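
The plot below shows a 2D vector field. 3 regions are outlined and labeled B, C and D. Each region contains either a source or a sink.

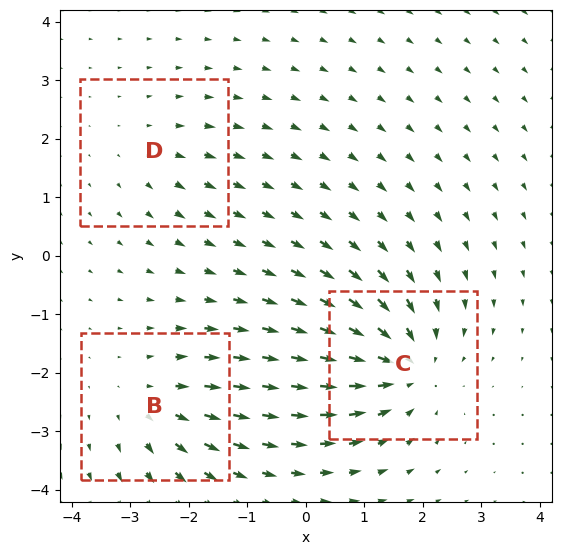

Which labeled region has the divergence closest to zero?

Divergence at each region's feature centre — B: about +3, C: about -5, D: about +2. Region D is closest to zero.

D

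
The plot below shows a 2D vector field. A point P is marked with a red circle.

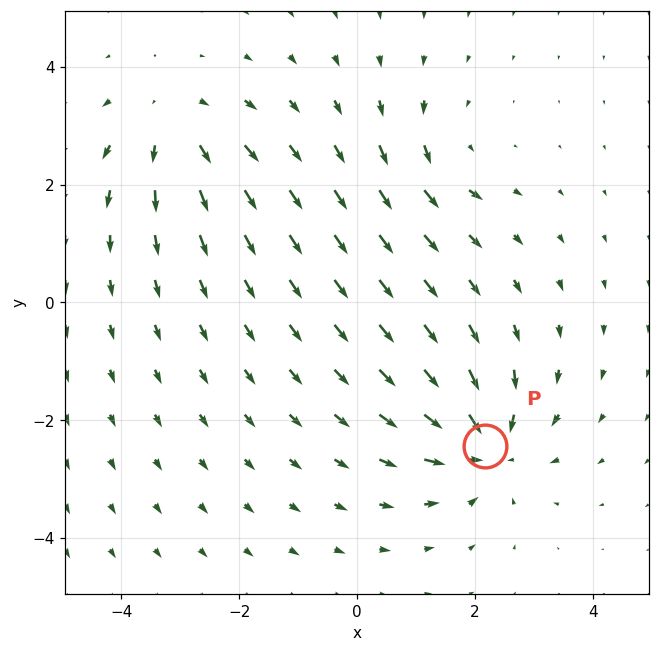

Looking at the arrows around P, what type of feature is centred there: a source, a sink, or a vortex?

sink

At P (2.2, -2.4) the arrows converge inward. Divergence about -5, curl ≈0 — negative divergence with near-zero curl is a sink.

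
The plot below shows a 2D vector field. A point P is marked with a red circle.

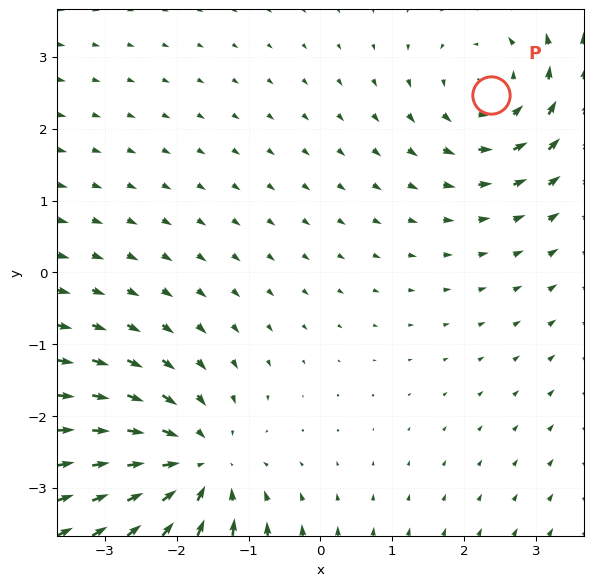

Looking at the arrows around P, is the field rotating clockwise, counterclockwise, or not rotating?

Near P at (2.4, 2.5) the arrows circulate counterclockwise. The curl (z-component) there is about +3; positive curl means counterclockwise rotation.

counterclockwise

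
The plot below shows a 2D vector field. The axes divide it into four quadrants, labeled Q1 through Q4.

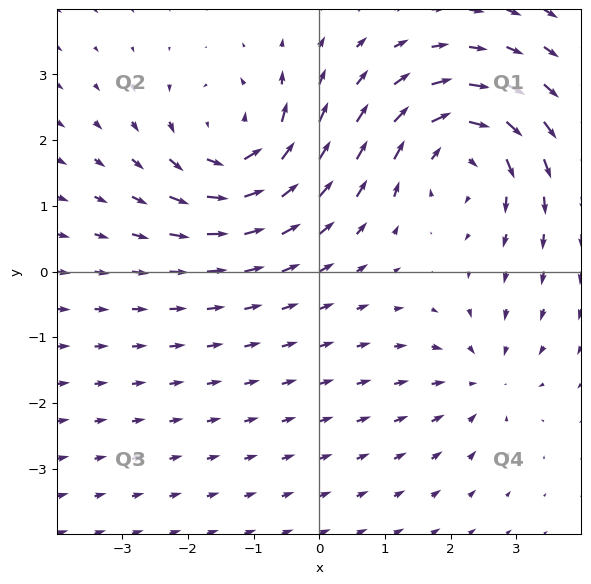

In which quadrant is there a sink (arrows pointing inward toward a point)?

The sink sits at approximately (2.5, -1.6), which lies in quadrant Q4. The divergence there is about -3, negative as expected for a sink.

Q4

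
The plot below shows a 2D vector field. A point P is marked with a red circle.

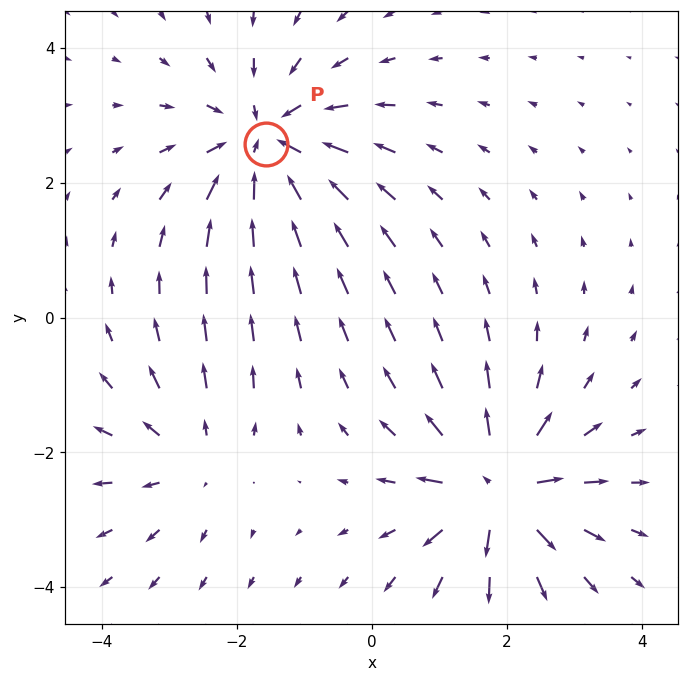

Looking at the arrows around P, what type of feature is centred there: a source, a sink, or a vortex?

sink

At P (-1.6, 2.6) the arrows converge inward. Divergence about -5, curl ≈0 — negative divergence with near-zero curl is a sink.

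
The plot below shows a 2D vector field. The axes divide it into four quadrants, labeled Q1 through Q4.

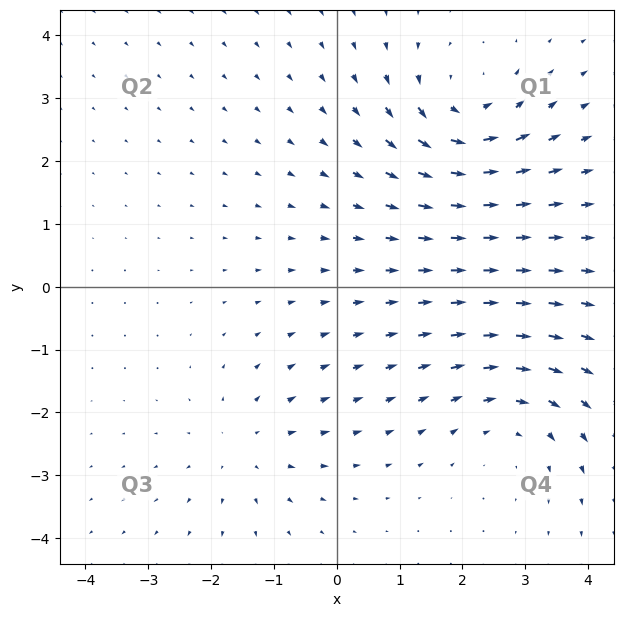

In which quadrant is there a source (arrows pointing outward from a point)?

Q3

The source sits at approximately (-1.4, -2.5), which lies in quadrant Q3. The divergence there is about +2, positive as expected for a source.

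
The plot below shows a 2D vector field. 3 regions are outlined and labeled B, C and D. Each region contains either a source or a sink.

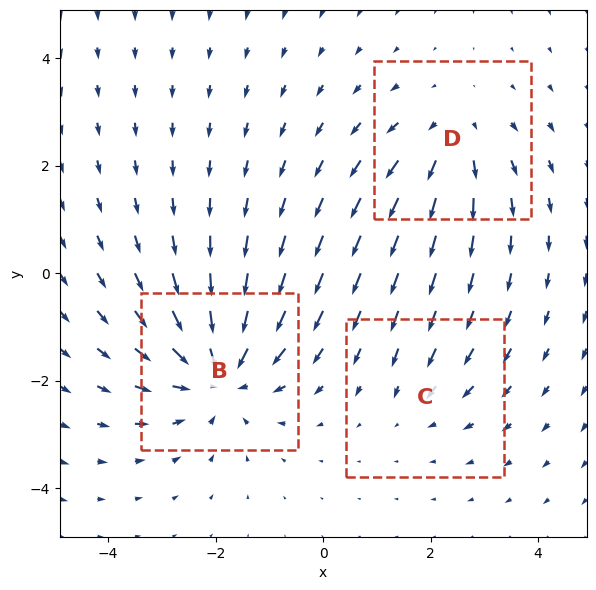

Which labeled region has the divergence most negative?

Divergence at each region's feature centre — B: about -4, C: about -2, D: about +3. Region B is most negative.

B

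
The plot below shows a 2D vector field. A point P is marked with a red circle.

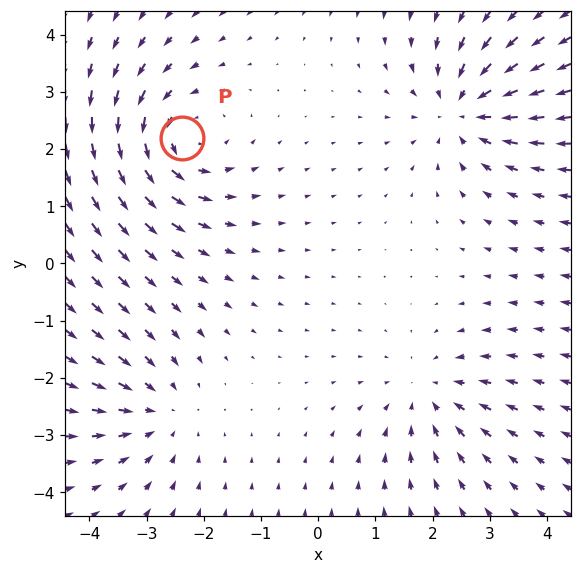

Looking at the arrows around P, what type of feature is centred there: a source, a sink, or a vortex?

vortex

At P (-2.4, 2.2) the arrows circulate counterclockwise. Divergence ≈0, curl about +5 — near-zero divergence with nonzero curl is a vortex.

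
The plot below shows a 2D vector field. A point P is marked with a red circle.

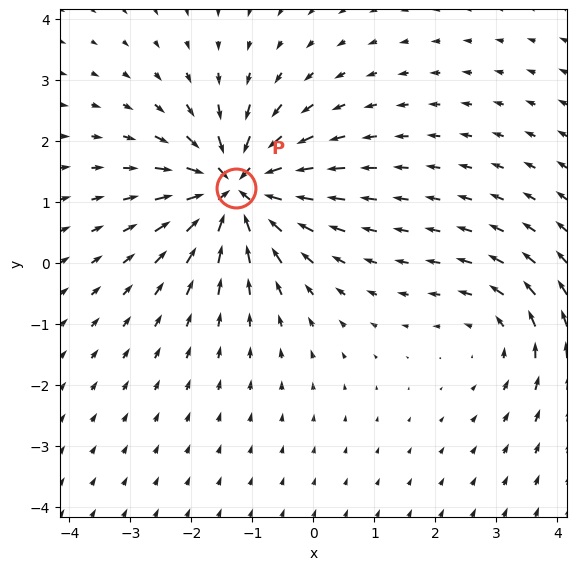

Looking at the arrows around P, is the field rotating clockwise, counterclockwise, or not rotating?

Near P at (-1.3, 1.2) the arrows show no circulation. The curl there is ≈0.

not rotating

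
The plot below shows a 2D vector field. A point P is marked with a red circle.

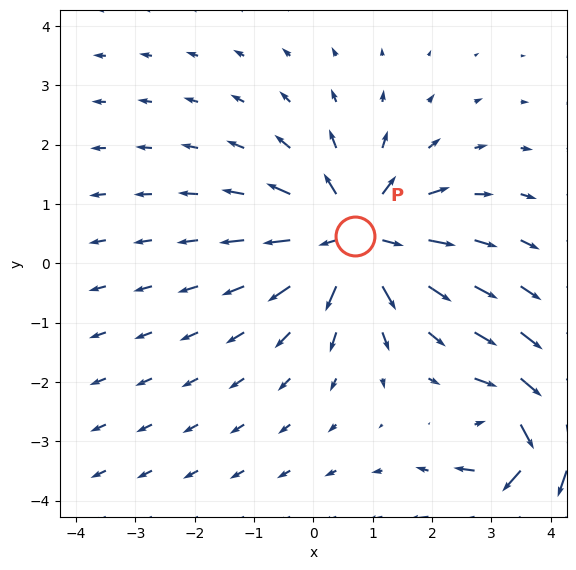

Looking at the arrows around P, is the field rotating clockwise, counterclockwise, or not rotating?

not rotating

Near P at (0.7, 0.5) the arrows show no circulation. The curl there is ≈0.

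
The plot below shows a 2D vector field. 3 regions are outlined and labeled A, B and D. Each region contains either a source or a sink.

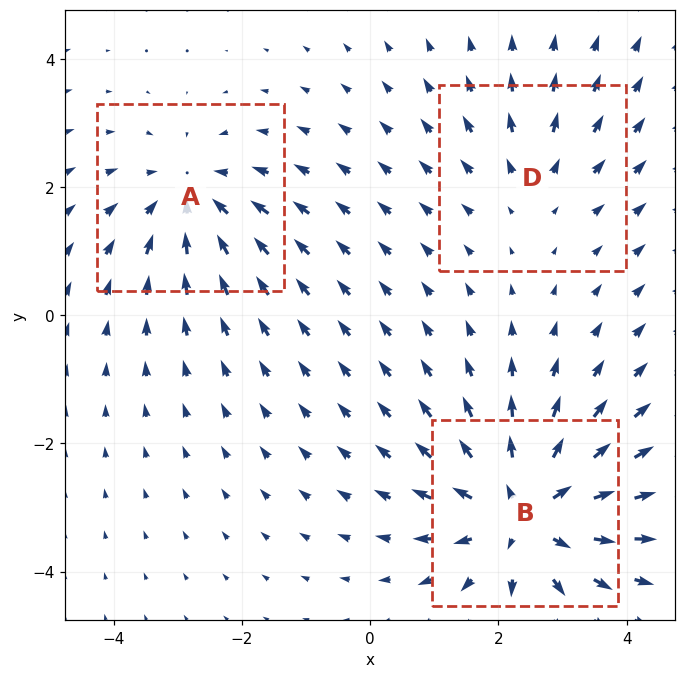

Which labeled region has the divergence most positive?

Divergence at each region's feature centre — A: about -3, B: about +5, D: about +2. Region B is most positive.

B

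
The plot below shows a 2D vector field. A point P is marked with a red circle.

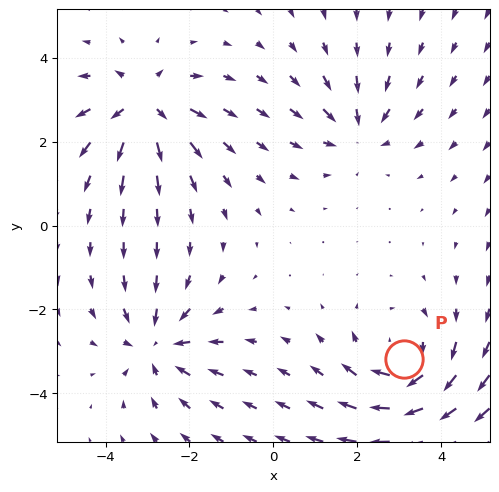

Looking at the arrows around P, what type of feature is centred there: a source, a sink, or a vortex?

At P (3.1, -3.2) the arrows circulate clockwise. Divergence ≈0, curl about -4 — near-zero divergence with nonzero curl is a vortex.

vortex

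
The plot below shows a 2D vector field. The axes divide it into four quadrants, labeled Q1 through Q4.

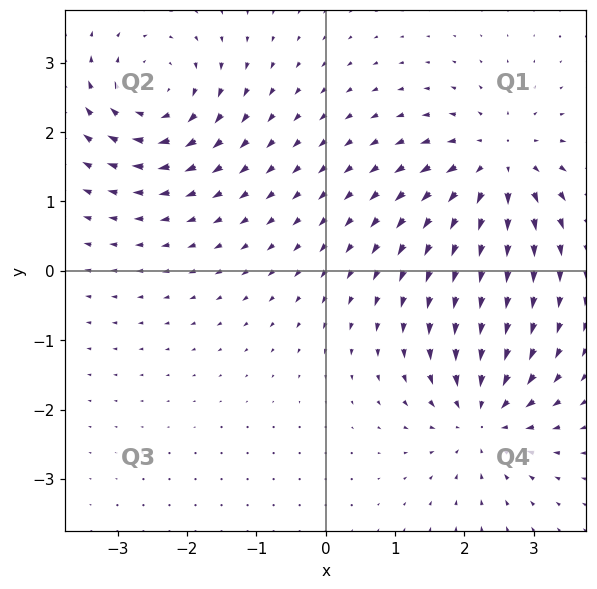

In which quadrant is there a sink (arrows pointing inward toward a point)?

Q4

The sink sits at approximately (2.3, -2.1), which lies in quadrant Q4. The divergence there is about -5, negative as expected for a sink.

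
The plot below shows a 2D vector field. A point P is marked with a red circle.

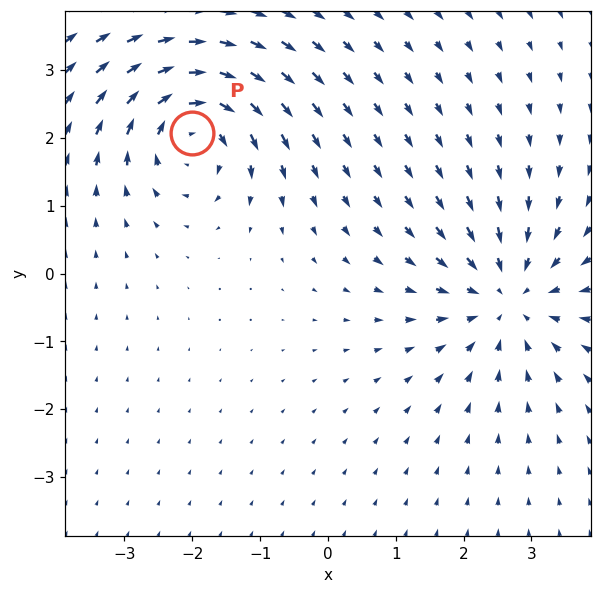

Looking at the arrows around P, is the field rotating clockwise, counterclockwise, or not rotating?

clockwise

Near P at (-2.0, 2.1) the arrows circulate clockwise. The curl (z-component) there is about -6; negative curl means clockwise rotation.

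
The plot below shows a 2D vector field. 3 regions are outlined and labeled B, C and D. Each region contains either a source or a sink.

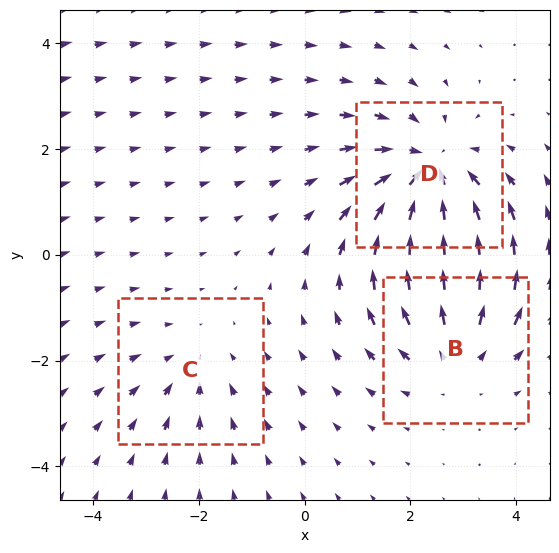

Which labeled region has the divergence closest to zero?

Divergence at each region's feature centre — B: about +3, C: about -2, D: about -4. Region C is closest to zero.

C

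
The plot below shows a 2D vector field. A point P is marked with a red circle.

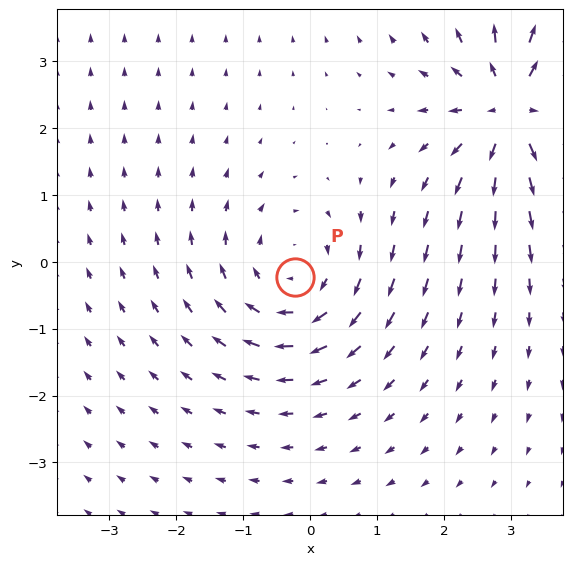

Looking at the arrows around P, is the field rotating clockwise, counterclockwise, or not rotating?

Near P at (-0.2, -0.2) the arrows circulate clockwise. The curl (z-component) there is about -3; negative curl means clockwise rotation.

clockwise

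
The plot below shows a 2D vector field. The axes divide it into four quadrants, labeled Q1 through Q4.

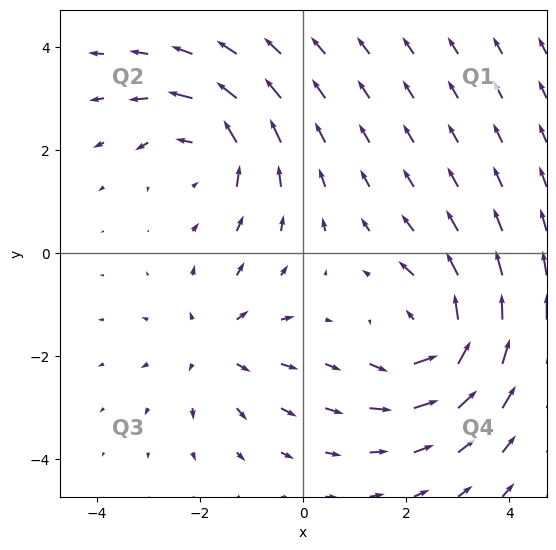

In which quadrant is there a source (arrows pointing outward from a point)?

The source sits at approximately (-1.7, -1.8), which lies in quadrant Q3. The divergence there is about +3, positive as expected for a source.

Q3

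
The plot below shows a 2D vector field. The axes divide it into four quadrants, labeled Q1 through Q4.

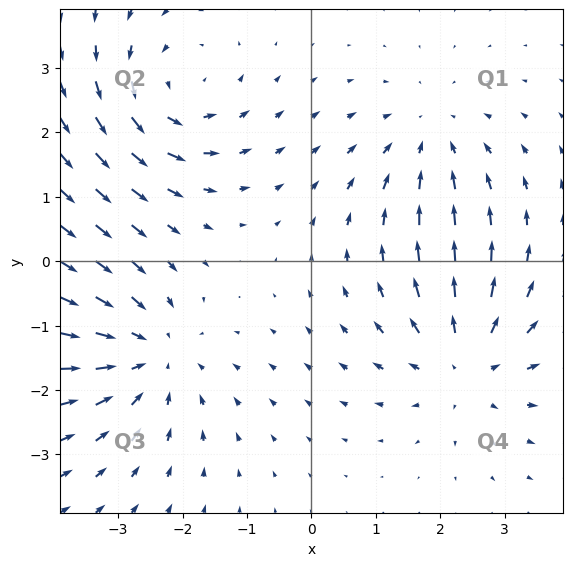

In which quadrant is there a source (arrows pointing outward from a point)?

Q4

The source sits at approximately (2.4, -1.6), which lies in quadrant Q4. The divergence there is about +4, positive as expected for a source.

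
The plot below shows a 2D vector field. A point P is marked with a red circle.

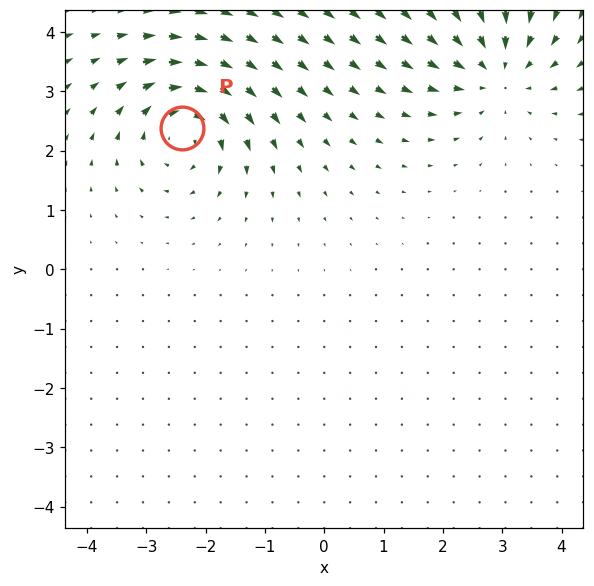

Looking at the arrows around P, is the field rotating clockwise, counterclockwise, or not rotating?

clockwise

Near P at (-2.4, 2.4) the arrows circulate clockwise. The curl (z-component) there is about -6; negative curl means clockwise rotation.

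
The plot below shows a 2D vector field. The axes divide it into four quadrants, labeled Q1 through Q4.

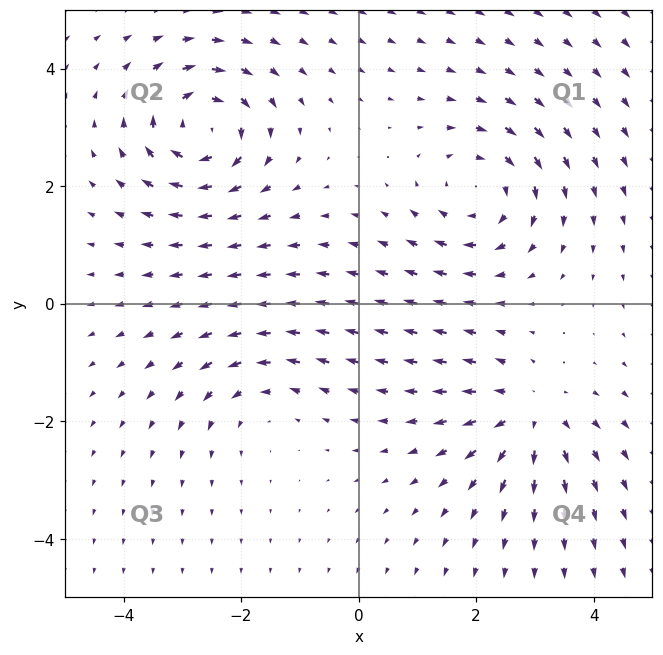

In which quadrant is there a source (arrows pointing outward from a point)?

Q4

The source sits at approximately (2.9, -1.9), which lies in quadrant Q4. The divergence there is about +4, positive as expected for a source.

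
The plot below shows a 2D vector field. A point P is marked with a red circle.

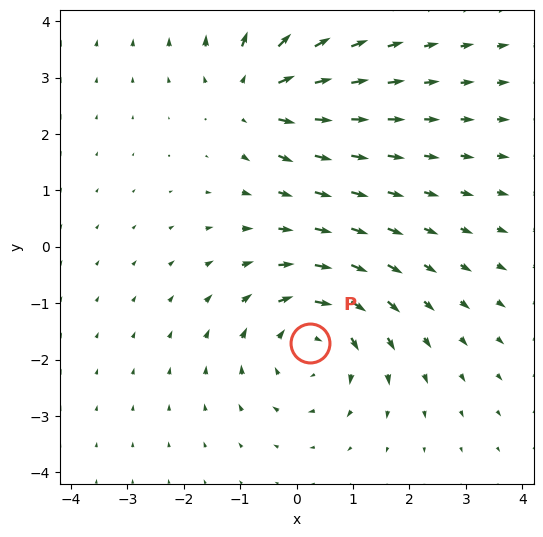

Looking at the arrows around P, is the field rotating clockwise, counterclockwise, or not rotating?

Near P at (0.2, -1.7) the arrows circulate clockwise. The curl (z-component) there is about -3; negative curl means clockwise rotation.

clockwise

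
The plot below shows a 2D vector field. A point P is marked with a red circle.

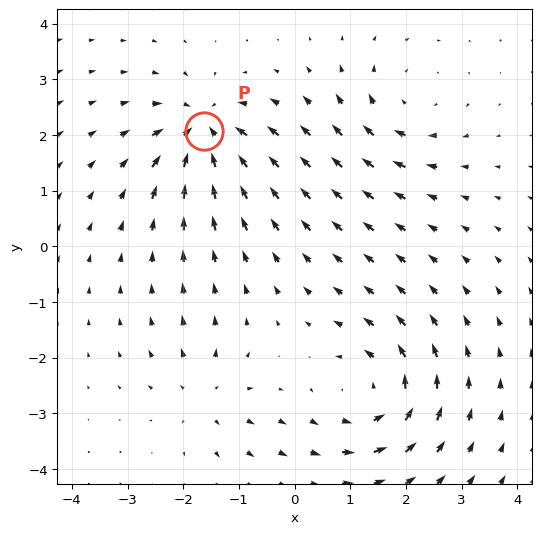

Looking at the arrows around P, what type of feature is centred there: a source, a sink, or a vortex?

sink

At P (-1.6, 2.1) the arrows converge inward. Divergence about -7, curl ≈0 — negative divergence with near-zero curl is a sink.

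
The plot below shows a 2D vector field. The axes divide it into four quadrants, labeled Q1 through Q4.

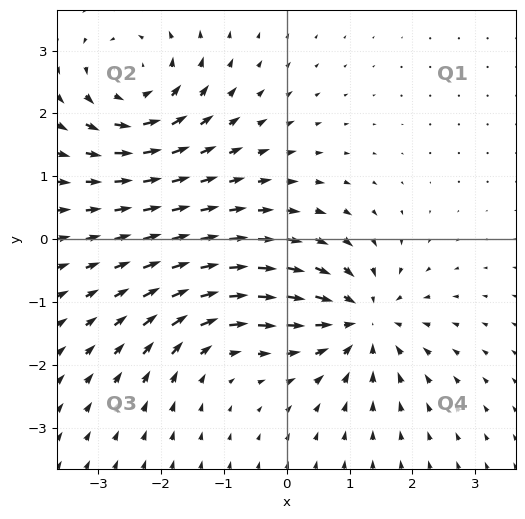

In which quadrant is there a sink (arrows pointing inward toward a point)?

Q4

The sink sits at approximately (1.2, -1.3), which lies in quadrant Q4. The divergence there is about -6, negative as expected for a sink.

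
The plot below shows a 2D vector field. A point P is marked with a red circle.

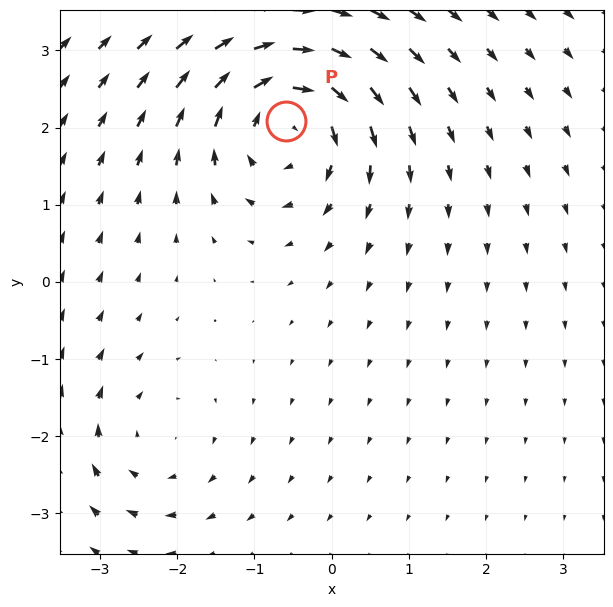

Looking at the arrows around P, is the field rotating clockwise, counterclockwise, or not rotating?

Near P at (-0.6, 2.1) the arrows circulate clockwise. The curl (z-component) there is about -6; negative curl means clockwise rotation.

clockwise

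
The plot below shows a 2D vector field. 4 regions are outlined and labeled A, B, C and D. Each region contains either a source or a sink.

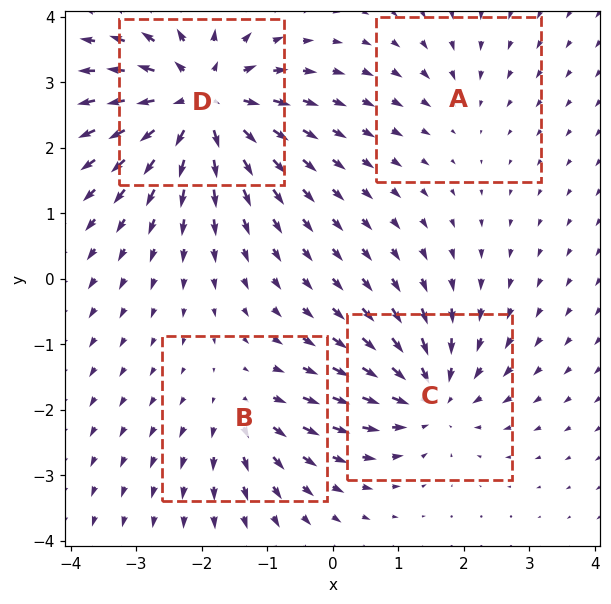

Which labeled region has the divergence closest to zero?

Divergence at each region's feature centre — A: about -2, B: about +4, C: about -5, D: about +8. Region A is closest to zero.

A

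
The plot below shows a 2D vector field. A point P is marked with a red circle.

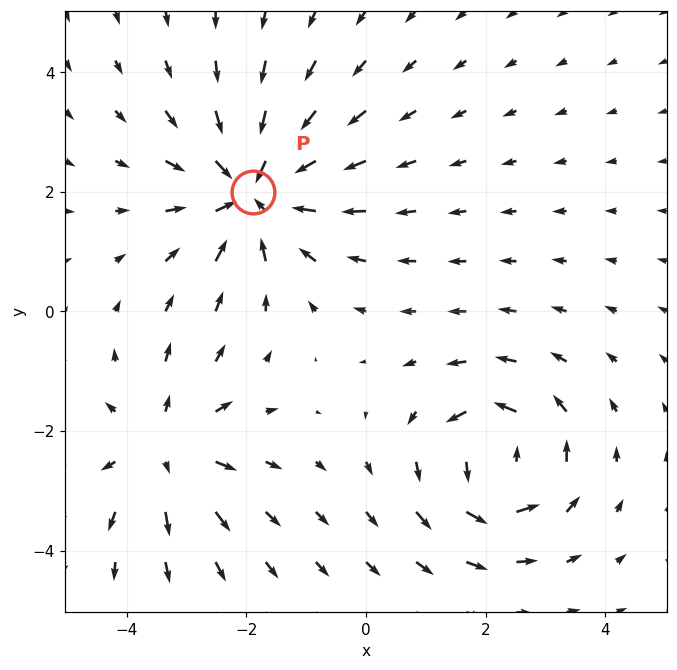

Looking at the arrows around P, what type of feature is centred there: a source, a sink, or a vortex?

At P (-1.9, 2.0) the arrows converge inward. Divergence about -5, curl ≈0 — negative divergence with near-zero curl is a sink.

sink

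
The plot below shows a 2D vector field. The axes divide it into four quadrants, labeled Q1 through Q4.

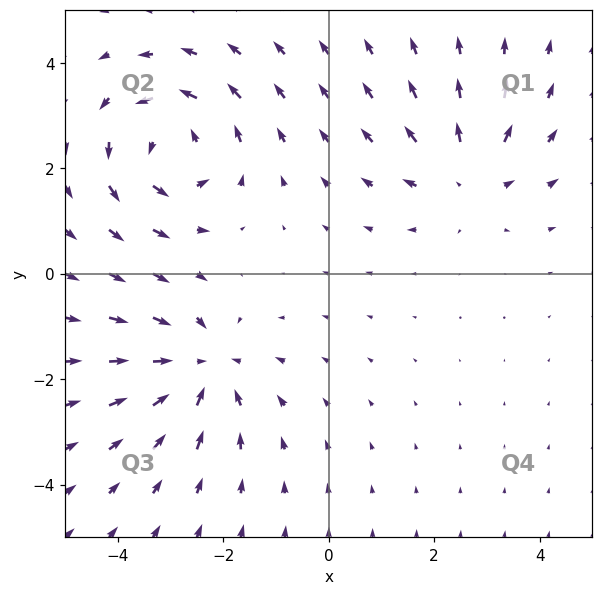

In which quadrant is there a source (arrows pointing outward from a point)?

Q1

The source sits at approximately (2.6, 1.8), which lies in quadrant Q1. The divergence there is about +3, positive as expected for a source.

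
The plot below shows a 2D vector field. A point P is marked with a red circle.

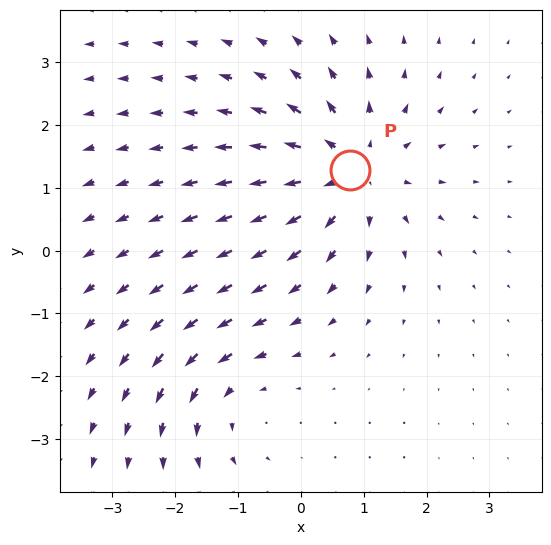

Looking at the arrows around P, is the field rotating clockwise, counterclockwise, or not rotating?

Near P at (0.8, 1.3) the arrows show no circulation. The curl there is ≈0.

not rotating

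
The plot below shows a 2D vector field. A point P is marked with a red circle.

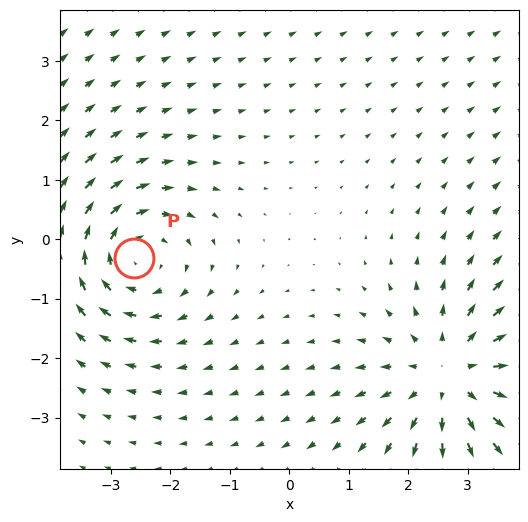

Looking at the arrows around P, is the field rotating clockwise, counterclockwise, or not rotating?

Near P at (-2.6, -0.3) the arrows circulate clockwise. The curl (z-component) there is about -4; negative curl means clockwise rotation.

clockwise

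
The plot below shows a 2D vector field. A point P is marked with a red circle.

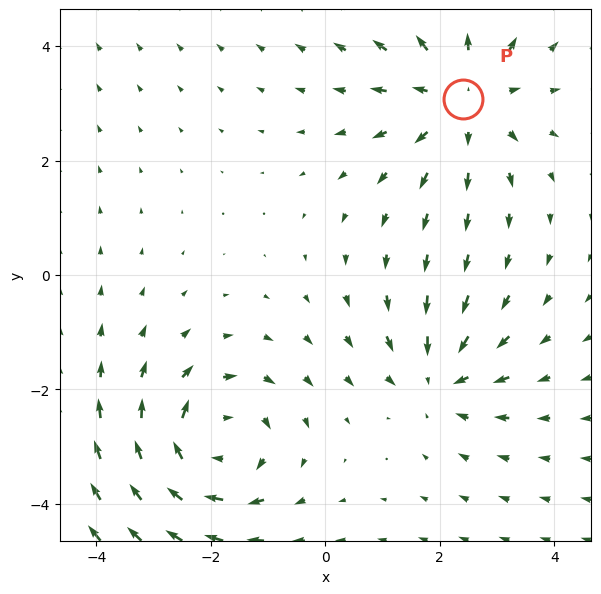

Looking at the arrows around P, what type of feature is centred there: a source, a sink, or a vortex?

At P (2.4, 3.1) the arrows spread outward. Divergence about +3, curl ≈0 — positive divergence with near-zero curl is a source.

source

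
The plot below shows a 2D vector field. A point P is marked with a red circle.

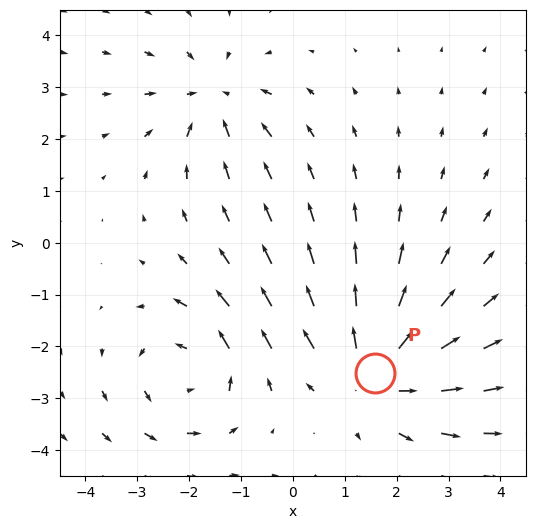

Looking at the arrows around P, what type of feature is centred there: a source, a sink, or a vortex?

At P (1.6, -2.5) the arrows spread outward. Divergence about +4, curl ≈0 — positive divergence with near-zero curl is a source.

source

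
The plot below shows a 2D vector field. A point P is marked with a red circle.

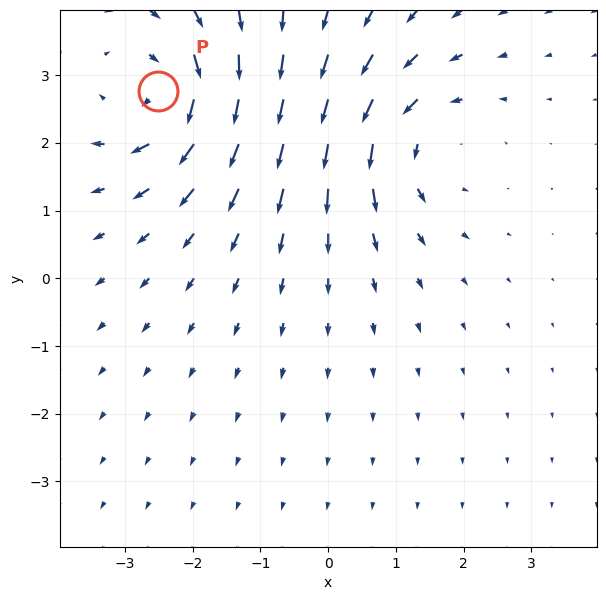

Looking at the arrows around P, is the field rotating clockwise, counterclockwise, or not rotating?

Near P at (-2.5, 2.8) the arrows circulate clockwise. The curl (z-component) there is about -5; negative curl means clockwise rotation.

clockwise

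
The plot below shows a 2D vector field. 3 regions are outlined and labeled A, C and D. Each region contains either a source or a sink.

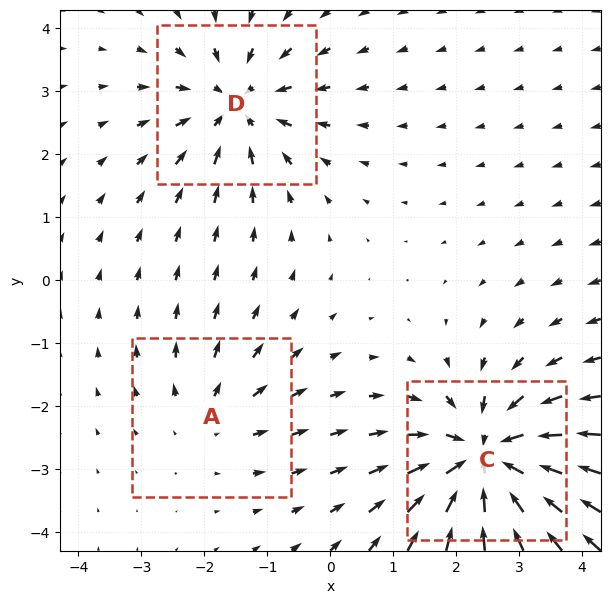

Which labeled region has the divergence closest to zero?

A

Divergence at each region's feature centre — A: about +2, C: about -6, D: about -4. Region A is closest to zero.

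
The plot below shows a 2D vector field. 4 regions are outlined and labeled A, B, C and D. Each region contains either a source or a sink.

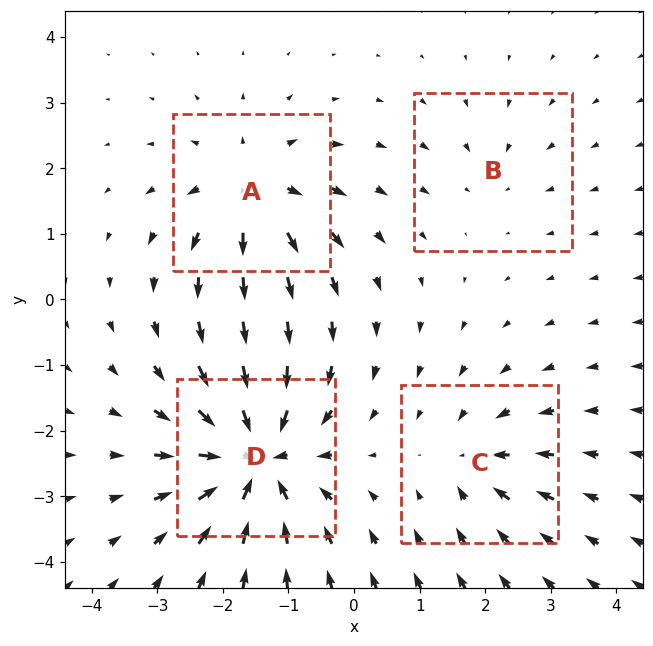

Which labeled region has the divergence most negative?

D

Divergence at each region's feature centre — A: about +6, B: about -2, C: about -4, D: about -9. Region D is most negative.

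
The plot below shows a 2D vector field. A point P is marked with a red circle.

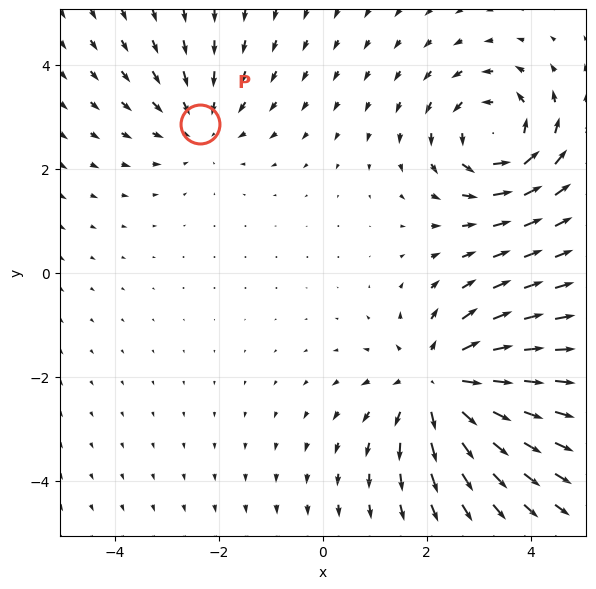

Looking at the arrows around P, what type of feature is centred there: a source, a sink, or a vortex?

At P (-2.4, 2.9) the arrows converge inward. Divergence about -2, curl ≈0 — negative divergence with near-zero curl is a sink.

sink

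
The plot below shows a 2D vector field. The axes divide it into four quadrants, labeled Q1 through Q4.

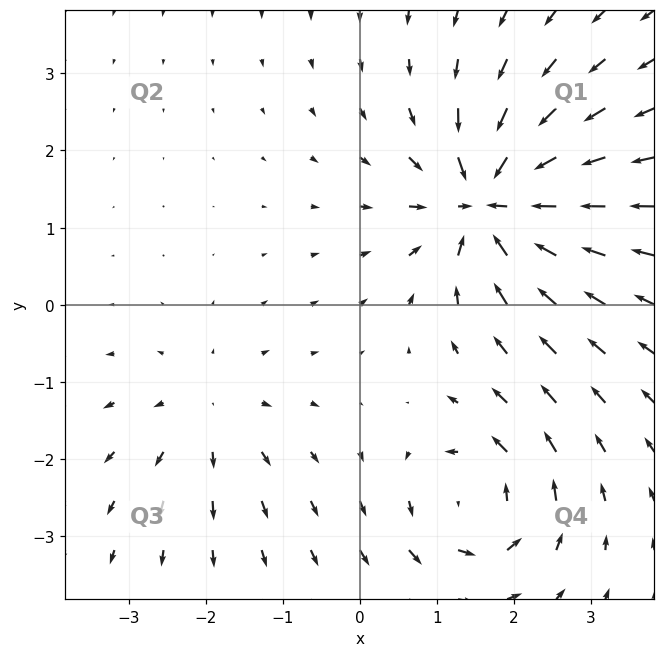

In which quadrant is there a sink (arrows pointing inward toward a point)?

The sink sits at approximately (1.7, 1.3), which lies in quadrant Q1. The divergence there is about -7, negative as expected for a sink.

Q1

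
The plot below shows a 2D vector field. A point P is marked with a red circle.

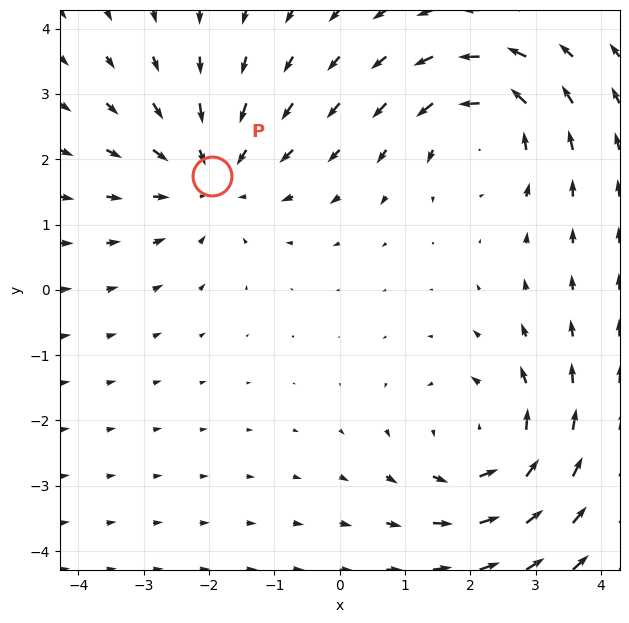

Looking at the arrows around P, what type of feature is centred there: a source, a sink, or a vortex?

sink

At P (-2.0, 1.7) the arrows converge inward. Divergence about -3, curl ≈0 — negative divergence with near-zero curl is a sink.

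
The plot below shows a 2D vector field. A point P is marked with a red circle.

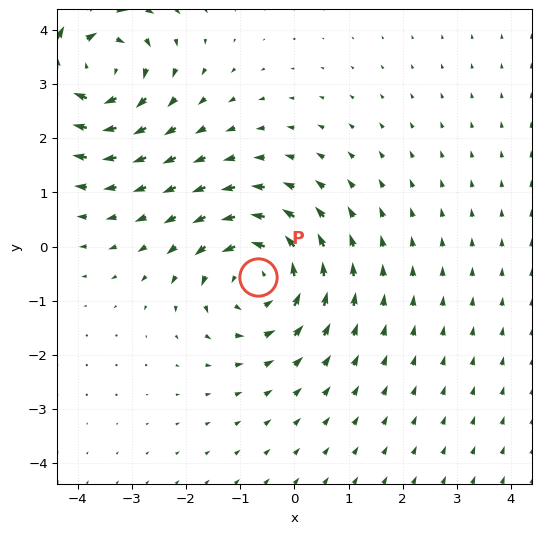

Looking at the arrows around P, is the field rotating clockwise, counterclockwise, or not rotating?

Near P at (-0.7, -0.6) the arrows circulate counterclockwise. The curl (z-component) there is about +4; positive curl means counterclockwise rotation.

counterclockwise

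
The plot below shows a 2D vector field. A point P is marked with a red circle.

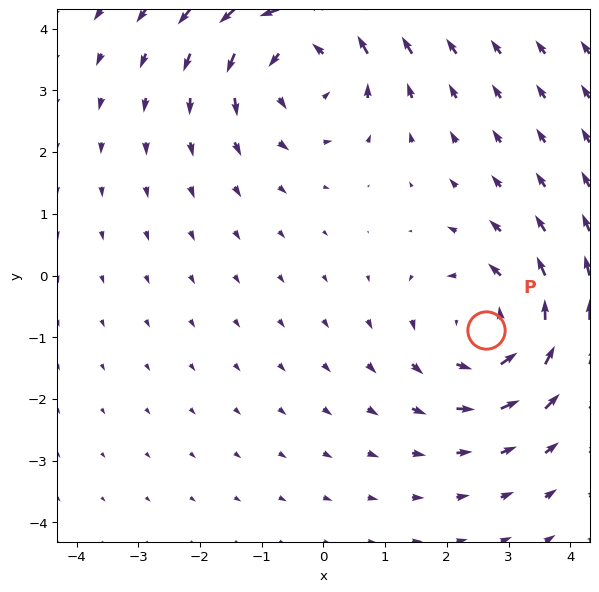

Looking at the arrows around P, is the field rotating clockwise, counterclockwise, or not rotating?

Near P at (2.6, -0.9) the arrows circulate counterclockwise. The curl (z-component) there is about +4; positive curl means counterclockwise rotation.

counterclockwise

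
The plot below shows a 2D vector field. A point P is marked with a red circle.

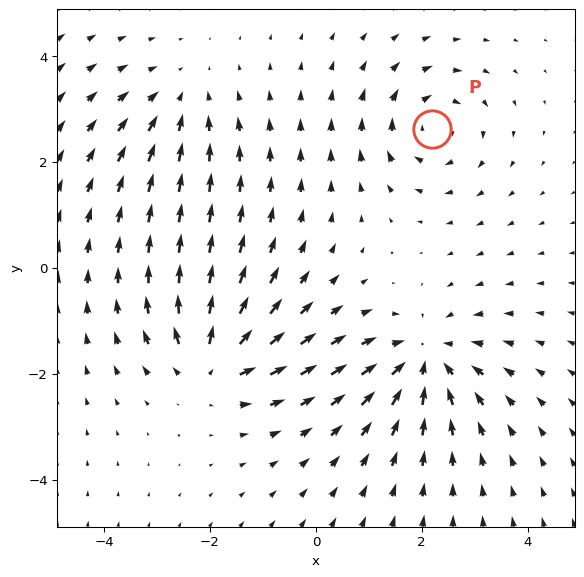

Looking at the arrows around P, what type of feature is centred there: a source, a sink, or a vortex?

vortex

At P (2.2, 2.6) the arrows circulate clockwise. Divergence ≈0, curl about -4 — near-zero divergence with nonzero curl is a vortex.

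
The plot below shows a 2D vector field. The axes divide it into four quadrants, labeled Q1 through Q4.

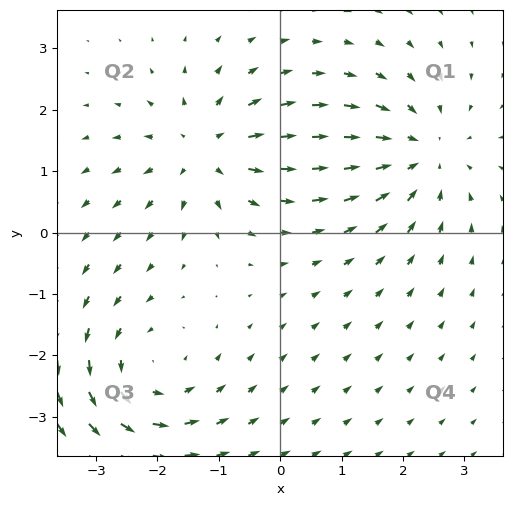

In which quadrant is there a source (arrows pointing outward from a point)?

Q2

The source sits at approximately (-1.2, 1.3), which lies in quadrant Q2. The divergence there is about +3, positive as expected for a source.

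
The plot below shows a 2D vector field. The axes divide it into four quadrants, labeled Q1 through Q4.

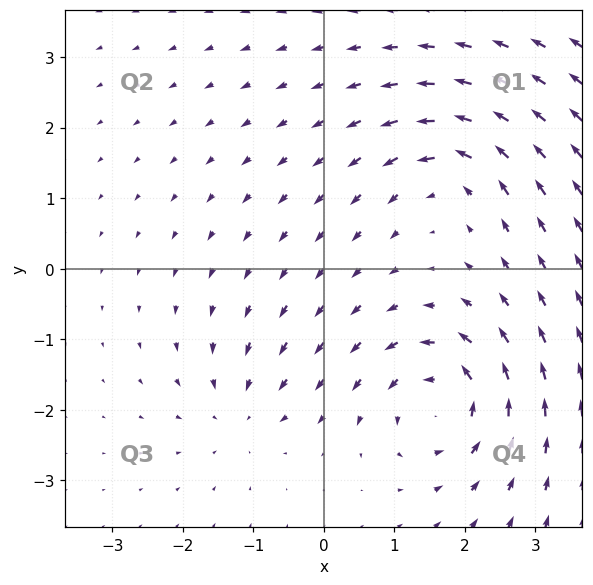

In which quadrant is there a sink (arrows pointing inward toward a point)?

The sink sits at approximately (-1.2, -2.0), which lies in quadrant Q3. The divergence there is about -3, negative as expected for a sink.

Q3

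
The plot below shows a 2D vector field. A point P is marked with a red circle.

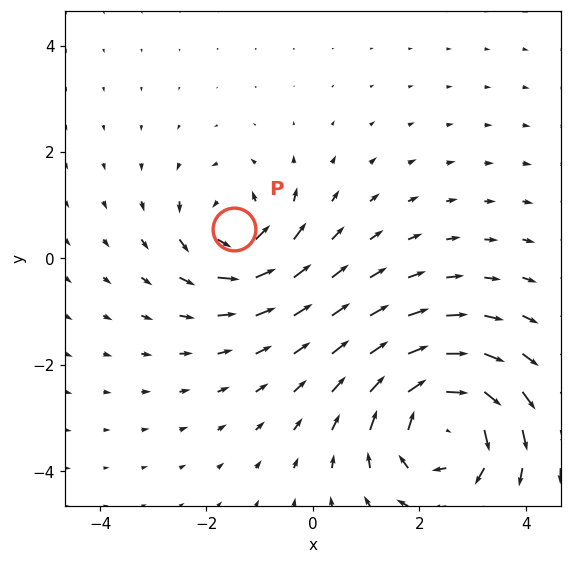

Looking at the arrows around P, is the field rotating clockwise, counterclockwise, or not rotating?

Near P at (-1.5, 0.5) the arrows circulate counterclockwise. The curl (z-component) there is about +4; positive curl means counterclockwise rotation.

counterclockwise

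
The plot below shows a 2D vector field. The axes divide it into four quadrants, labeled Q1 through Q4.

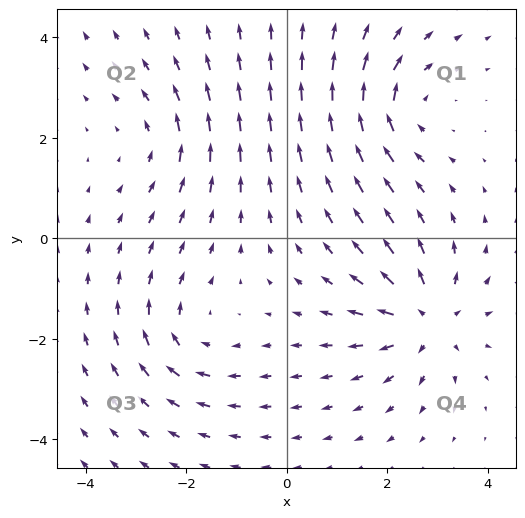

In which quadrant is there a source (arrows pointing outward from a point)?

The source sits at approximately (2.8, -1.6), which lies in quadrant Q4. The divergence there is about +5, positive as expected for a source.

Q4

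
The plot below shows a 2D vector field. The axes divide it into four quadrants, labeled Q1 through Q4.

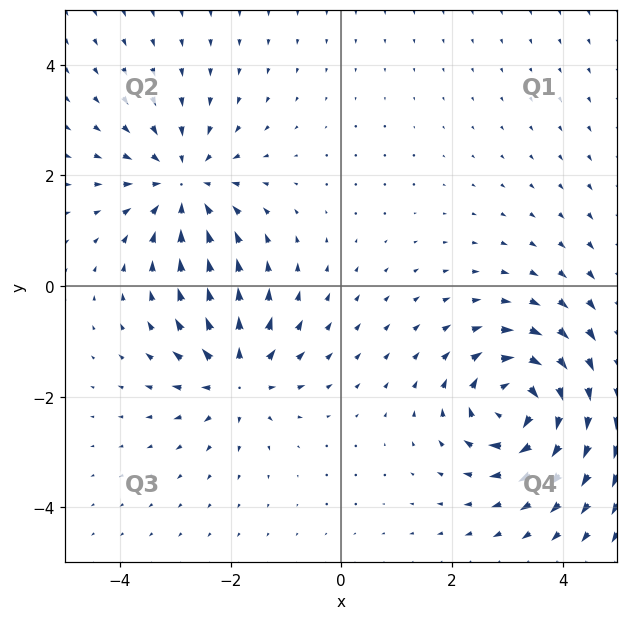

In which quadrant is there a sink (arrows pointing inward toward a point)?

Q2

The sink sits at approximately (-2.9, 1.8), which lies in quadrant Q2. The divergence there is about -4, negative as expected for a sink.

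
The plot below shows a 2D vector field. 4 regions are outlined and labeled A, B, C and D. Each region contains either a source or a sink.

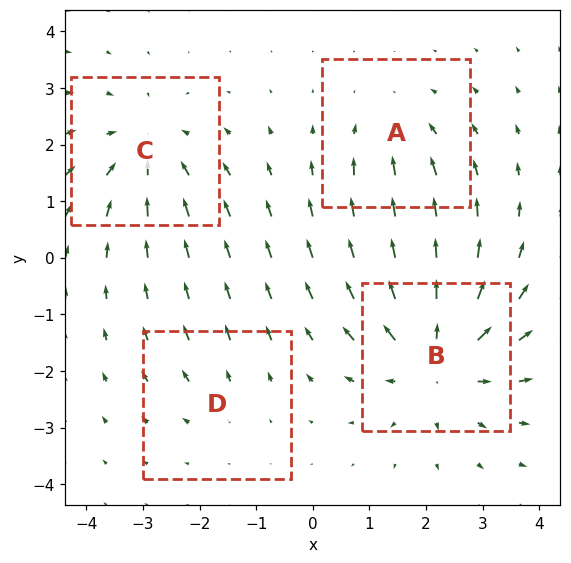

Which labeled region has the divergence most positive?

Divergence at each region's feature centre — A: about -3, B: about +6, C: about -4, D: about +2. Region B is most positive.

B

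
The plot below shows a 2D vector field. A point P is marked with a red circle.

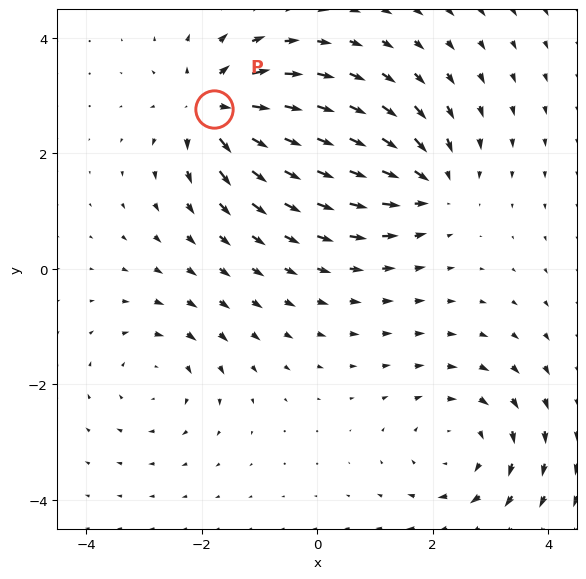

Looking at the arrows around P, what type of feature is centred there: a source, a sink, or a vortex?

source

At P (-1.8, 2.8) the arrows spread outward. Divergence about +7, curl ≈0 — positive divergence with near-zero curl is a source.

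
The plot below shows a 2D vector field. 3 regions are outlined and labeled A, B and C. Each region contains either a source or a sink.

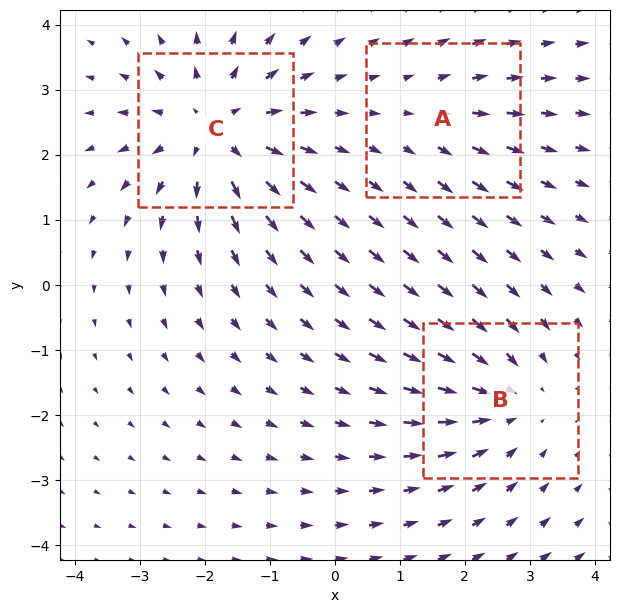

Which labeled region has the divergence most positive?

C

Divergence at each region's feature centre — A: about +2, B: about -3, C: about +5. Region C is most positive.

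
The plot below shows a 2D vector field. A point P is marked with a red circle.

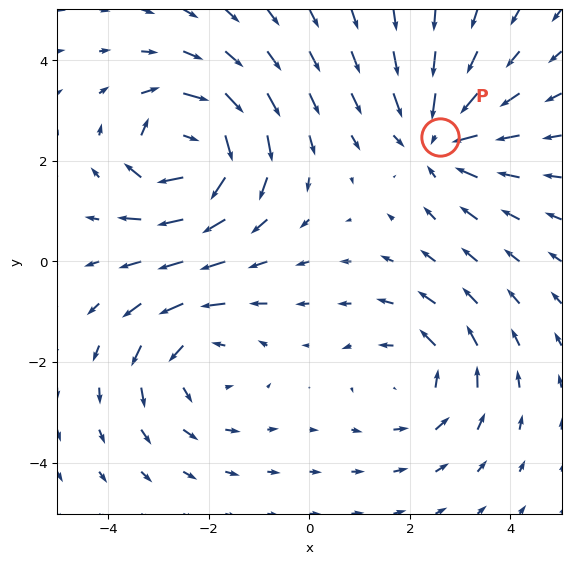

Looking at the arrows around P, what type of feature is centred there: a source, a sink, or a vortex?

At P (2.6, 2.5) the arrows converge inward. Divergence about -4, curl ≈0 — negative divergence with near-zero curl is a sink.

sink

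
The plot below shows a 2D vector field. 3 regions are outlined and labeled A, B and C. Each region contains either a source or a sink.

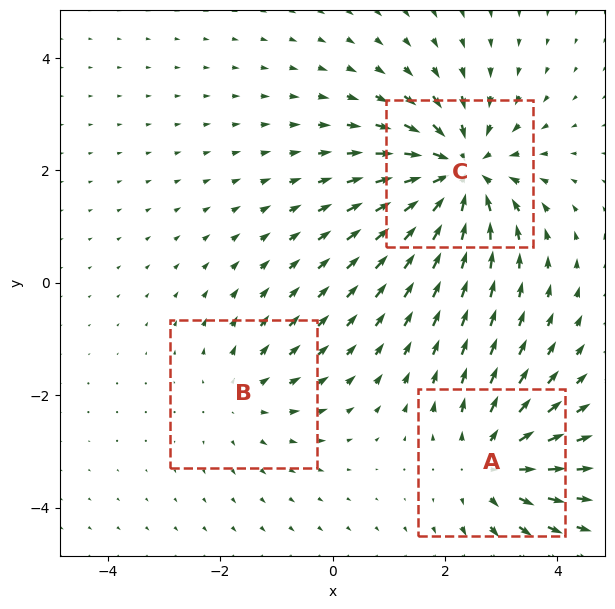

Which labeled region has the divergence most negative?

C

Divergence at each region's feature centre — A: about +3, B: about +2, C: about -5. Region C is most negative.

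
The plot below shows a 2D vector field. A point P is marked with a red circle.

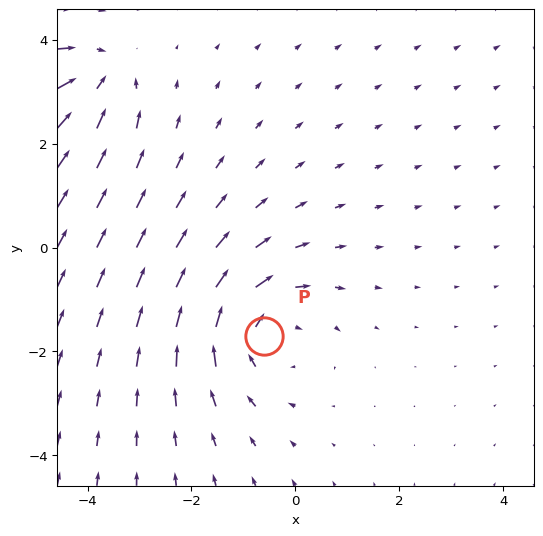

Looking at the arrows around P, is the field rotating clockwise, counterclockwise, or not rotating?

Near P at (-0.6, -1.7) the arrows circulate clockwise. The curl (z-component) there is about -3; negative curl means clockwise rotation.

clockwise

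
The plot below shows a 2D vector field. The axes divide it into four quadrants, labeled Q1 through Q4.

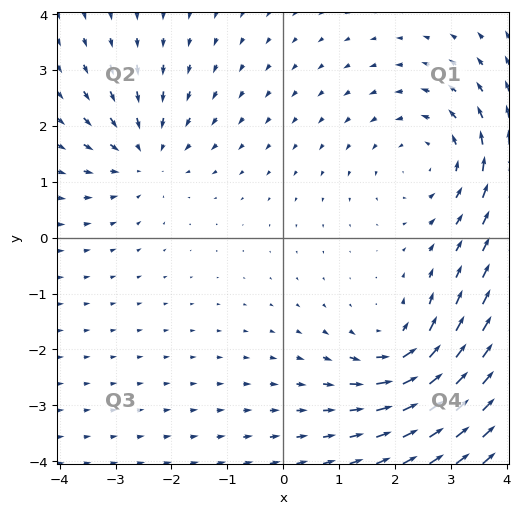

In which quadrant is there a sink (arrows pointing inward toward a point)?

The sink sits at approximately (-2.5, 1.5), which lies in quadrant Q2. The divergence there is about -3, negative as expected for a sink.

Q2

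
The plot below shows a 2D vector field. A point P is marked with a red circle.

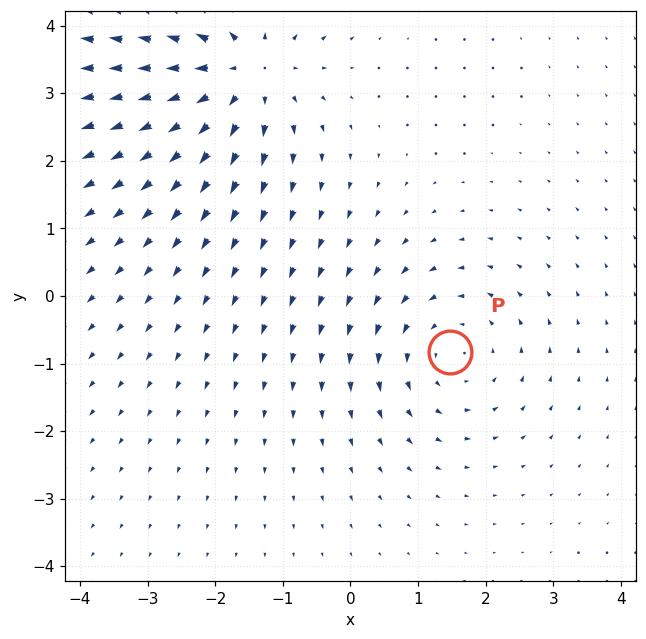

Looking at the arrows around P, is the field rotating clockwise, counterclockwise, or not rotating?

counterclockwise

Near P at (1.5, -0.8) the arrows circulate counterclockwise. The curl (z-component) there is about +3; positive curl means counterclockwise rotation.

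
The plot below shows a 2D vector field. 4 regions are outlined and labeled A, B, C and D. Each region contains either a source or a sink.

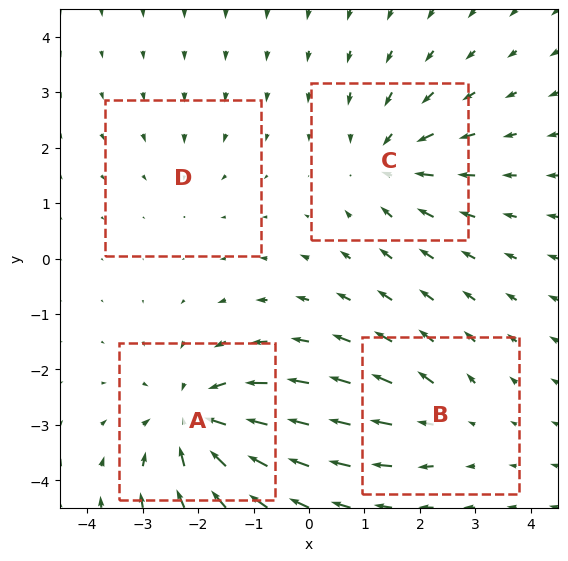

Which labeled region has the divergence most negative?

Divergence at each region's feature centre — A: about -7, B: about +3, C: about -5, D: about -2. Region A is most negative.

A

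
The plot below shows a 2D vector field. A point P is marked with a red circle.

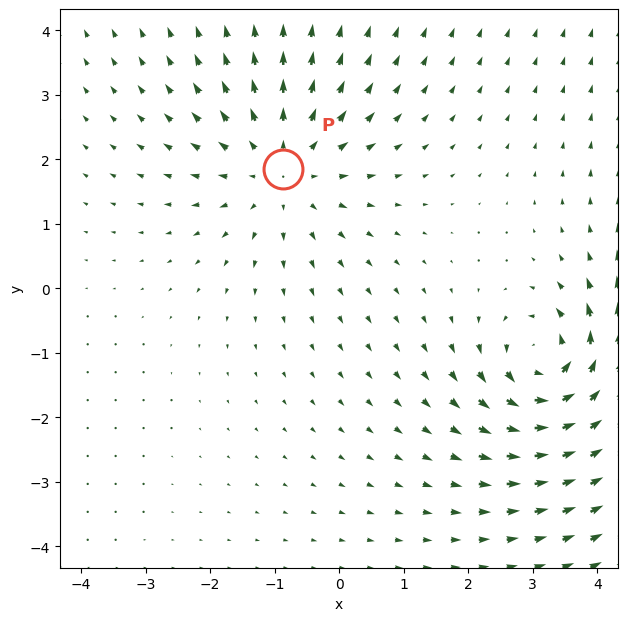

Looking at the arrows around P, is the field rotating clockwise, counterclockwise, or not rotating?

Near P at (-0.9, 1.9) the arrows show no circulation. The curl there is ≈0.

not rotating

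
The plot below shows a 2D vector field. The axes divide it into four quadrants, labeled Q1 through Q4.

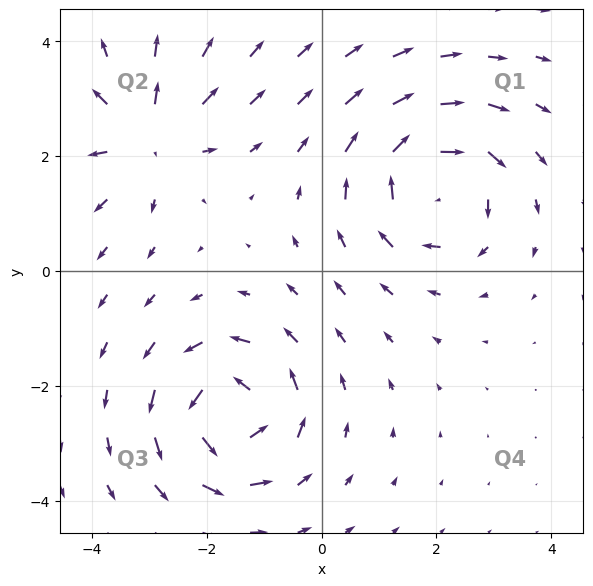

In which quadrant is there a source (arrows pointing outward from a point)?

Q2

The source sits at approximately (-3.0, 2.3), which lies in quadrant Q2. The divergence there is about +5, positive as expected for a source.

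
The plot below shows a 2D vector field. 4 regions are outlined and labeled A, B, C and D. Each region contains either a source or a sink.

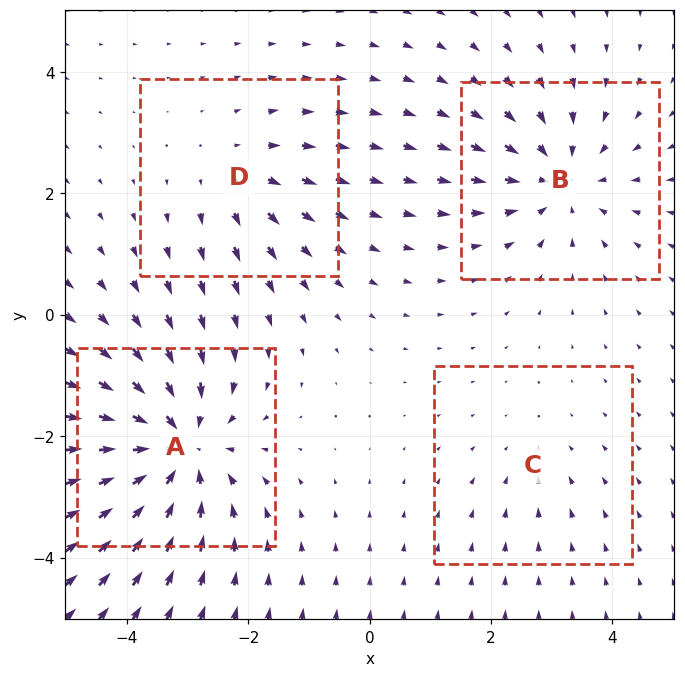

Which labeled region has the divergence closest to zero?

C

Divergence at each region's feature centre — A: about -6, B: about -4, C: about -2, D: about +3. Region C is closest to zero.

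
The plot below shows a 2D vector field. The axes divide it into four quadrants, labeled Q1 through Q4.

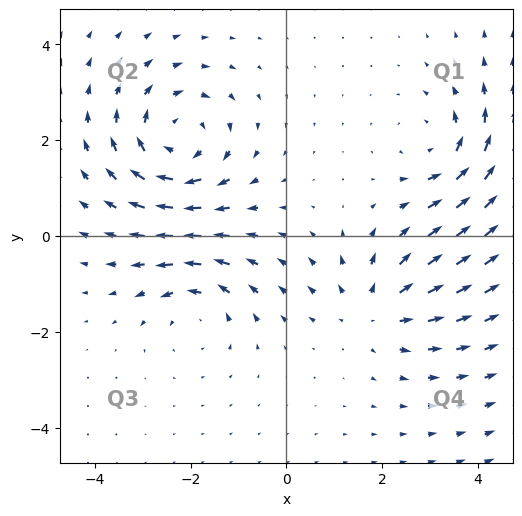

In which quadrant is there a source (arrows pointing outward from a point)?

Q4

The source sits at approximately (1.9, -1.6), which lies in quadrant Q4. The divergence there is about +3, positive as expected for a source.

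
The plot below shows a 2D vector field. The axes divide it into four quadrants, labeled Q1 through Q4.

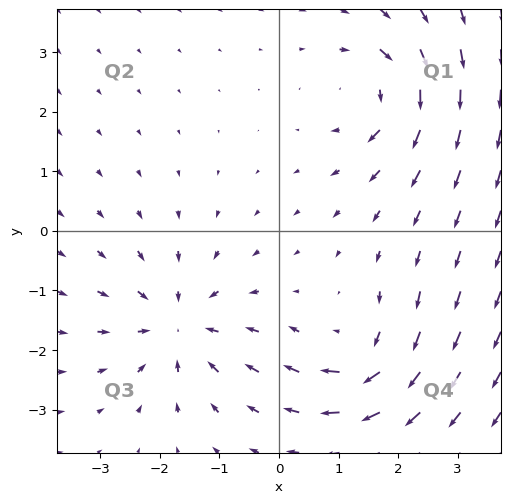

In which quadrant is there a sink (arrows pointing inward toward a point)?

The sink sits at approximately (-1.7, -1.6), which lies in quadrant Q3. The divergence there is about -4, negative as expected for a sink.

Q3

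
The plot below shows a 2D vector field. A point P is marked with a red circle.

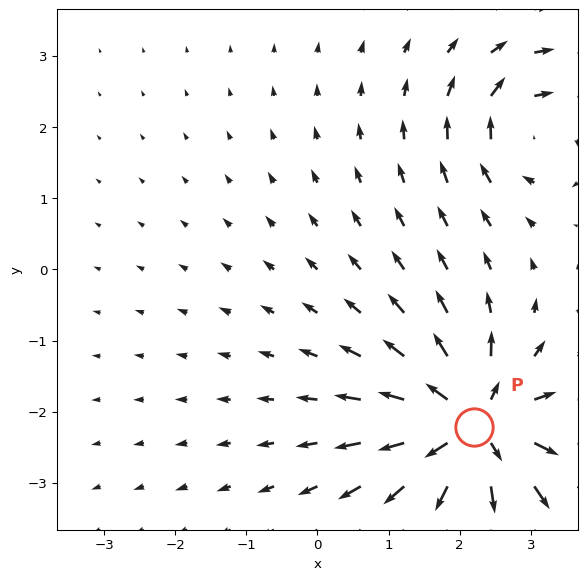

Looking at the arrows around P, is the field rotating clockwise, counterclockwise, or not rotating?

Near P at (2.2, -2.2) the arrows show no circulation. The curl there is ≈0.

not rotating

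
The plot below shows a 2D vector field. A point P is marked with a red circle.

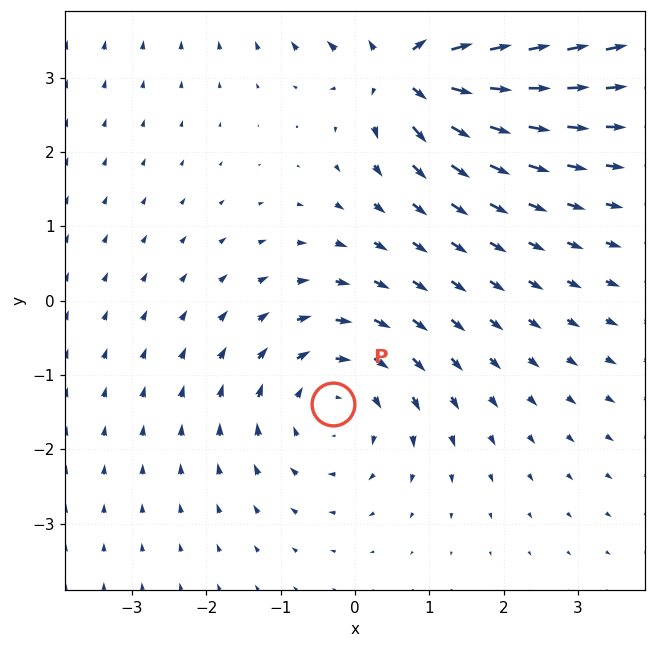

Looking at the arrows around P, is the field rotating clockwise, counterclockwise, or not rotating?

Near P at (-0.3, -1.4) the arrows circulate clockwise. The curl (z-component) there is about -3; negative curl means clockwise rotation.

clockwise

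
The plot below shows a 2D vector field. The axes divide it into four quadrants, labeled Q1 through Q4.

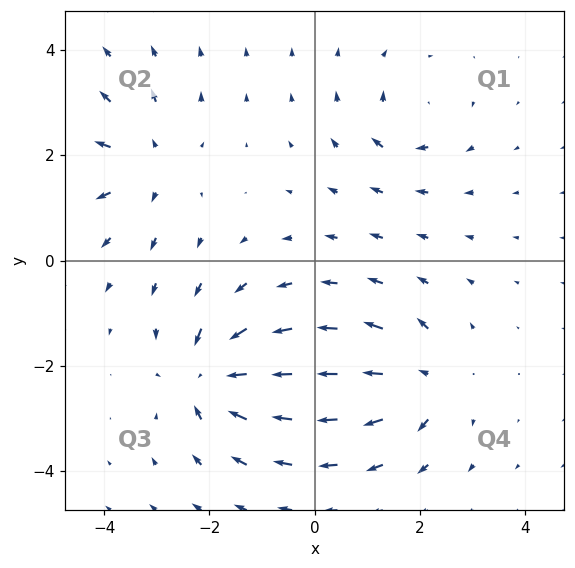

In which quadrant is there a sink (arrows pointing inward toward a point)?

Q3

The sink sits at approximately (-2.0, -2.2), which lies in quadrant Q3. The divergence there is about -7, negative as expected for a sink.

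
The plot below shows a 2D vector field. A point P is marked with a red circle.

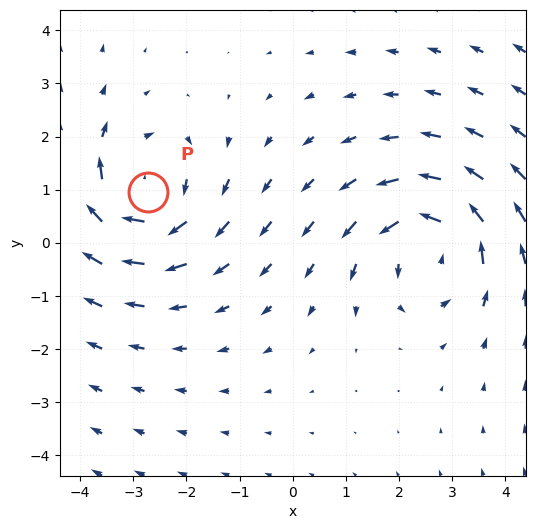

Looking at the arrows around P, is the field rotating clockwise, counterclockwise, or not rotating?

Near P at (-2.7, 1.0) the arrows circulate clockwise. The curl (z-component) there is about -4; negative curl means clockwise rotation.

clockwise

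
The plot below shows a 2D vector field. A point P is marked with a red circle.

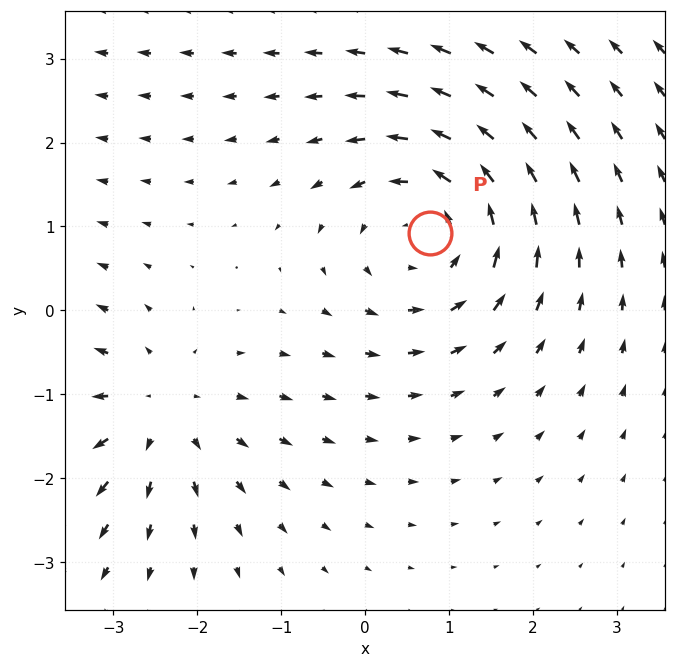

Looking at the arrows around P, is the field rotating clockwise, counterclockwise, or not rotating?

Near P at (0.8, 0.9) the arrows circulate counterclockwise. The curl (z-component) there is about +3; positive curl means counterclockwise rotation.

counterclockwise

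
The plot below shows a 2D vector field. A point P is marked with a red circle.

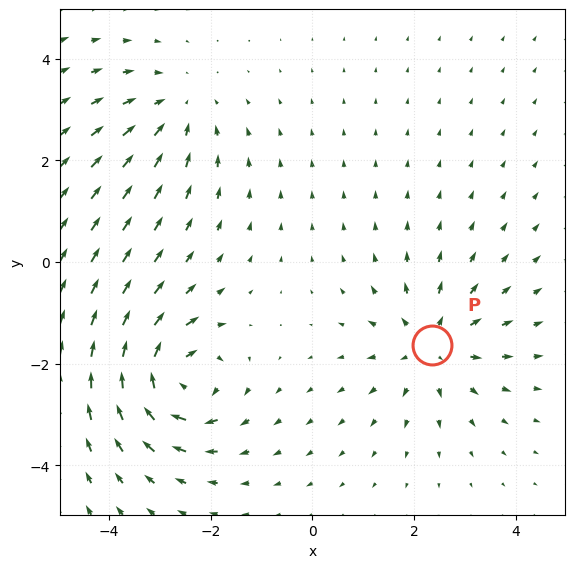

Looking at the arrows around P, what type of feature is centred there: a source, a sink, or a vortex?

source

At P (2.4, -1.6) the arrows spread outward. Divergence about +3, curl ≈0 — positive divergence with near-zero curl is a source.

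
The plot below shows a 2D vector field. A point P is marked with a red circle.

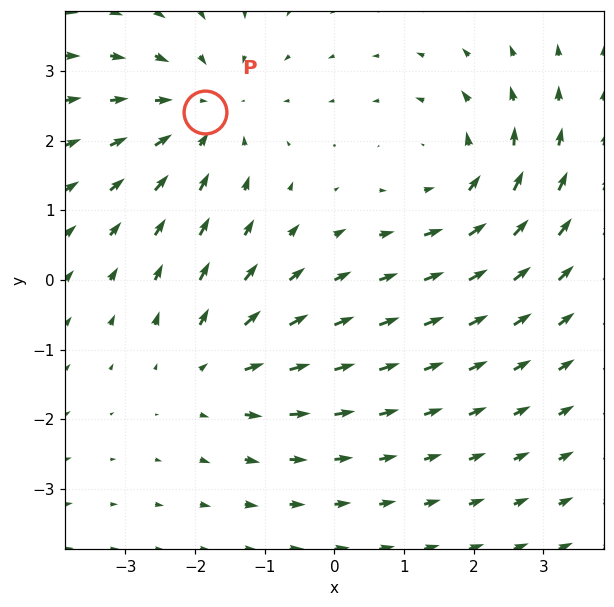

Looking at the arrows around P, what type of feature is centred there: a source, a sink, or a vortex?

sink

At P (-1.9, 2.4) the arrows converge inward. Divergence about -3, curl ≈0 — negative divergence with near-zero curl is a sink.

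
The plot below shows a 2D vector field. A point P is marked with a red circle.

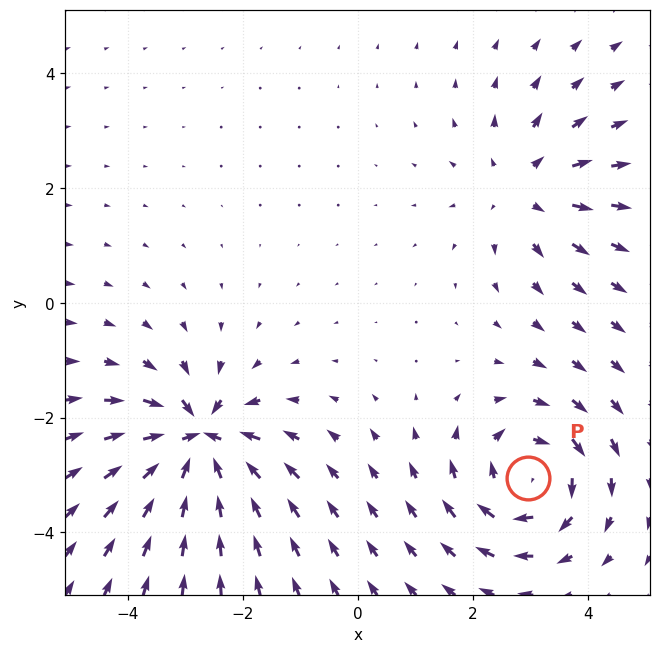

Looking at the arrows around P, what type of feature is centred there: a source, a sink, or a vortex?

At P (3.0, -3.0) the arrows circulate clockwise. Divergence ≈0, curl about -4 — near-zero divergence with nonzero curl is a vortex.

vortex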